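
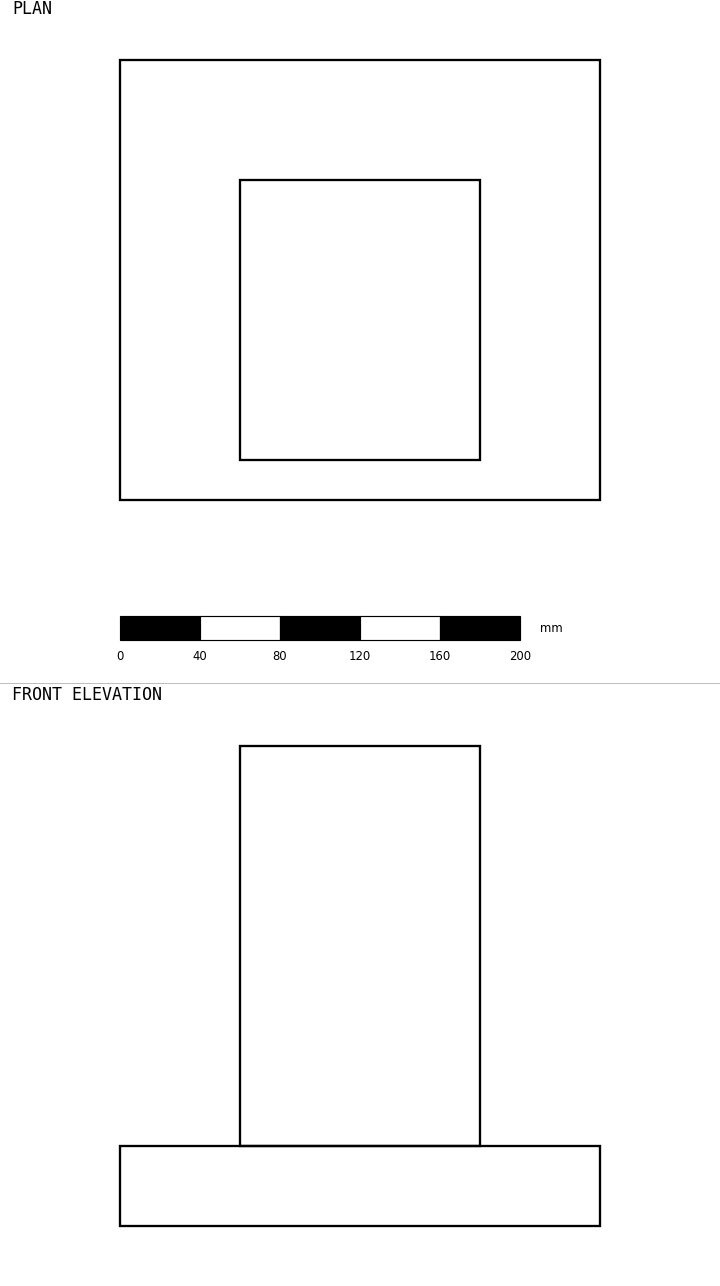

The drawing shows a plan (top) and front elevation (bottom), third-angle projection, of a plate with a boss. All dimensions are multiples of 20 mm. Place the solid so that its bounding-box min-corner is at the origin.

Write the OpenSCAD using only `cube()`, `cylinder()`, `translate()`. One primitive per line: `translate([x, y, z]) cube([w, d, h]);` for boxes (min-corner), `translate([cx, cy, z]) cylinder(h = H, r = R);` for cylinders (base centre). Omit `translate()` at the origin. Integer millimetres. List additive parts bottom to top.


cube([240, 220, 40]);
translate([60, 20, 40]) cube([120, 140, 200]);


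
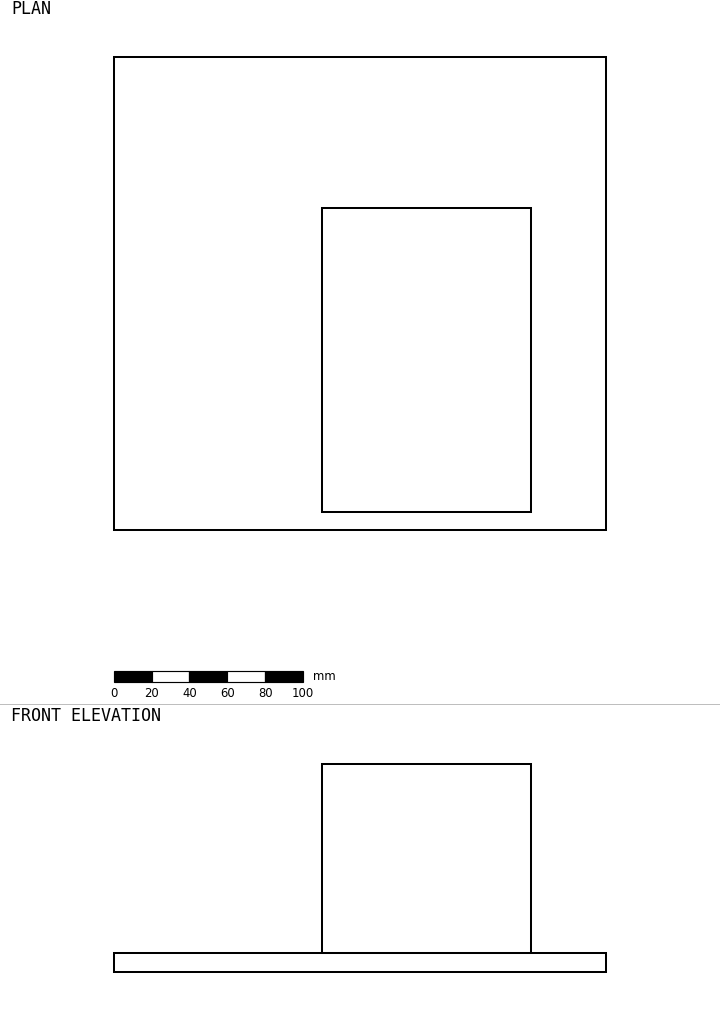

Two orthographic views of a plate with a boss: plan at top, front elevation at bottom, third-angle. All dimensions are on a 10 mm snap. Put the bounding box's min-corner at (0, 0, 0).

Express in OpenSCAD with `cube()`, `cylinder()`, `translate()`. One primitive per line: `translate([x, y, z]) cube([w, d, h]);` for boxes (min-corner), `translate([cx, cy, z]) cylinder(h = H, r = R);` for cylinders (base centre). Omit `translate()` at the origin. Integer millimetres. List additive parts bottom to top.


cube([260, 250, 10]);
translate([110, 10, 10]) cube([110, 160, 100]);


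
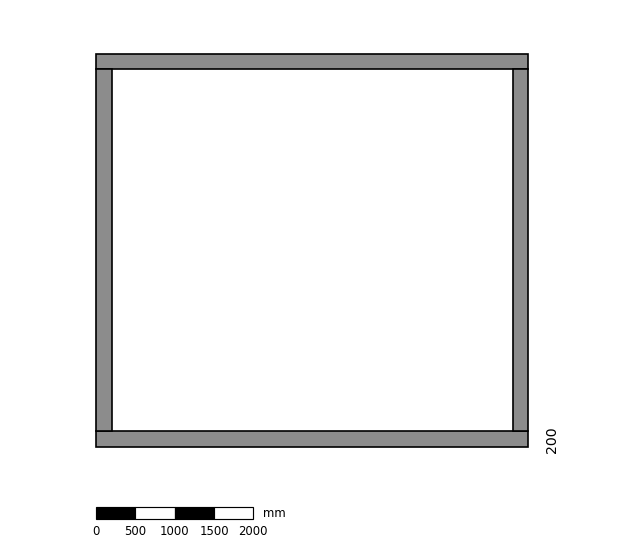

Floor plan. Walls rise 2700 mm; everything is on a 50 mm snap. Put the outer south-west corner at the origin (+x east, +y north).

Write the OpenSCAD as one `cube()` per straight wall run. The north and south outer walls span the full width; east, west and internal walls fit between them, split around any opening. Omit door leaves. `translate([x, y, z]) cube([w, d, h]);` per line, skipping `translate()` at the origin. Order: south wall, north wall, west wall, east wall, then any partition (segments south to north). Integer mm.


cube([5500, 200, 2700]);
translate([0, 4800, 0]) cube([5500, 200, 2700]);
translate([0, 200, 0]) cube([200, 4600, 2700]);
translate([5300, 200, 0]) cube([200, 4600, 2700]);


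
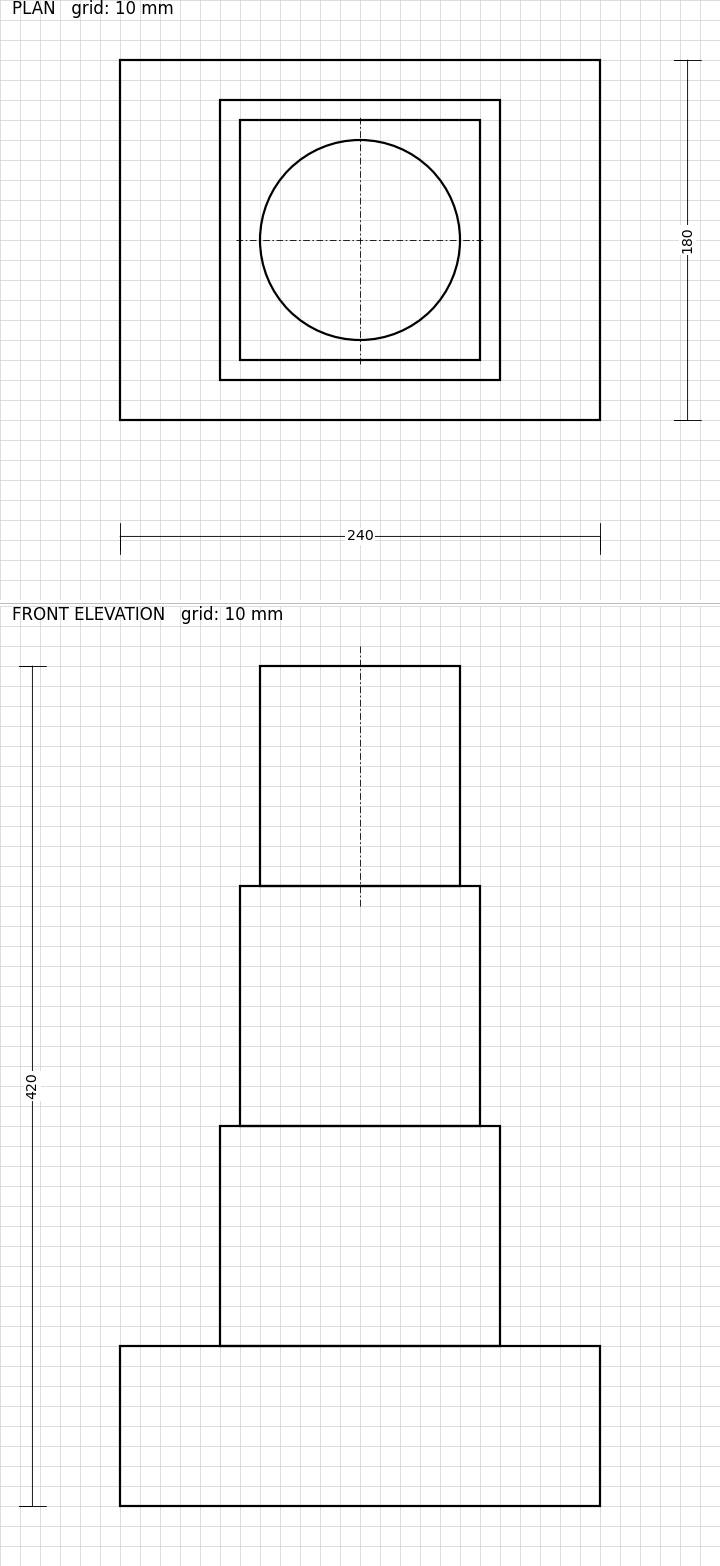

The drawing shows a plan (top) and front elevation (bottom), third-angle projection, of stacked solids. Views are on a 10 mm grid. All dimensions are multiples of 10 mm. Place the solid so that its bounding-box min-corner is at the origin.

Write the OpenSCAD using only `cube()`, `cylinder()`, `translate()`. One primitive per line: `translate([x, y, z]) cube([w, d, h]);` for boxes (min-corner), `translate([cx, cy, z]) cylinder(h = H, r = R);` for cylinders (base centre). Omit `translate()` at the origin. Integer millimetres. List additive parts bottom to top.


cube([240, 180, 80]);
translate([50, 20, 80]) cube([140, 140, 110]);
translate([60, 30, 190]) cube([120, 120, 120]);
translate([120, 90, 310]) cylinder(h = 110, r = 50);


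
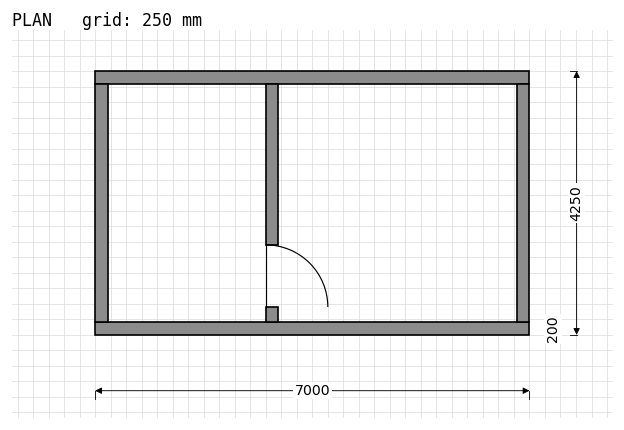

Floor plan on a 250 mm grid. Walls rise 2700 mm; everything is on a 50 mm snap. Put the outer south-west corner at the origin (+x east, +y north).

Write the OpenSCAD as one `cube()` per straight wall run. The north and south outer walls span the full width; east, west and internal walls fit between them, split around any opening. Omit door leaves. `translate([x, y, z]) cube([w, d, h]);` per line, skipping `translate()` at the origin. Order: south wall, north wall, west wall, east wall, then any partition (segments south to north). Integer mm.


cube([7000, 200, 2700]);
translate([0, 4050, 0]) cube([7000, 200, 2700]);
translate([0, 200, 0]) cube([200, 3850, 2700]);
translate([6800, 200, 0]) cube([200, 3850, 2700]);
translate([2750, 200, 0]) cube([200, 250, 2700]);
translate([2750, 1450, 0]) cube([200, 2600, 2700]);


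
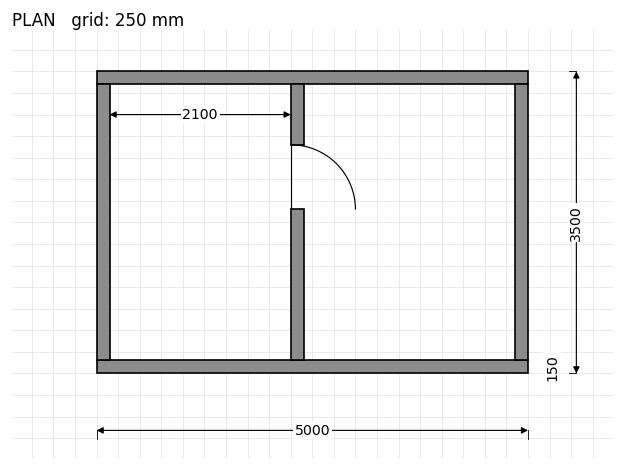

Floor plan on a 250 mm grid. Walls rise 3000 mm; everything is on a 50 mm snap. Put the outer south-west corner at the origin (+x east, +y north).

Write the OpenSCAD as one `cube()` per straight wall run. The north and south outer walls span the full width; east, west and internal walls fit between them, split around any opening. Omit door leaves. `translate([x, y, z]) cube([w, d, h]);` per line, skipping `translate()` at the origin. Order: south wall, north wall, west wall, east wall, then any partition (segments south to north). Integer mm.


cube([5000, 150, 3000]);
translate([0, 3350, 0]) cube([5000, 150, 3000]);
translate([0, 150, 0]) cube([150, 3200, 3000]);
translate([4850, 150, 0]) cube([150, 3200, 3000]);
translate([2250, 150, 0]) cube([150, 1750, 3000]);
translate([2250, 2650, 0]) cube([150, 700, 3000]);


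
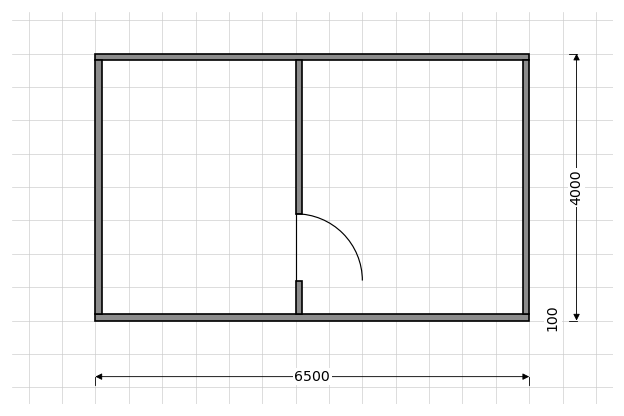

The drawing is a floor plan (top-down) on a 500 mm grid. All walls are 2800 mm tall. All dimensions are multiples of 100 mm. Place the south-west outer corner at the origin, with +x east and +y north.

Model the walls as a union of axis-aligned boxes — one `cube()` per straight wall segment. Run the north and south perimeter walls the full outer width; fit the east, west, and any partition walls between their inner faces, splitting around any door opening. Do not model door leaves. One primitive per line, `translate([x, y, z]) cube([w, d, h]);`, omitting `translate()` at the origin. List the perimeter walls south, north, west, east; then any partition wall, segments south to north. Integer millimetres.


cube([6500, 100, 2800]);
translate([0, 3900, 0]) cube([6500, 100, 2800]);
translate([0, 100, 0]) cube([100, 3800, 2800]);
translate([6400, 100, 0]) cube([100, 3800, 2800]);
translate([3000, 100, 0]) cube([100, 500, 2800]);
translate([3000, 1600, 0]) cube([100, 2300, 2800]);


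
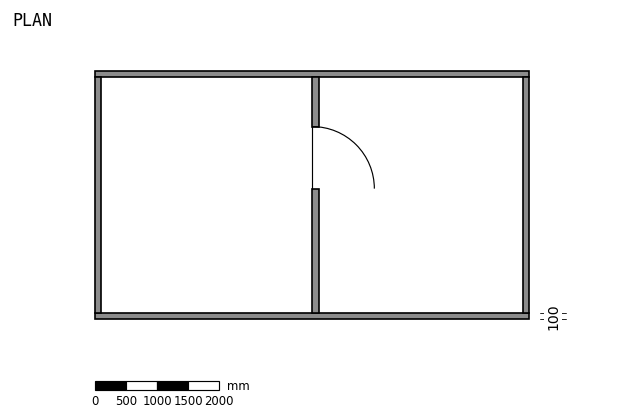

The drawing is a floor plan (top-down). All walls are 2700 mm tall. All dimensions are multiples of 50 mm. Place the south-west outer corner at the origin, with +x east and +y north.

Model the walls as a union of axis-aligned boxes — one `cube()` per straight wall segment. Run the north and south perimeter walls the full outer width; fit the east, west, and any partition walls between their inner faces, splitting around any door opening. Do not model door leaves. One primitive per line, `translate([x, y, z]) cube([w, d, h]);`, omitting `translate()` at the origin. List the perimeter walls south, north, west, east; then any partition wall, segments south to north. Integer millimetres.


cube([7000, 100, 2700]);
translate([0, 3900, 0]) cube([7000, 100, 2700]);
translate([0, 100, 0]) cube([100, 3800, 2700]);
translate([6900, 100, 0]) cube([100, 3800, 2700]);
translate([3500, 100, 0]) cube([100, 2000, 2700]);
translate([3500, 3100, 0]) cube([100, 800, 2700]);


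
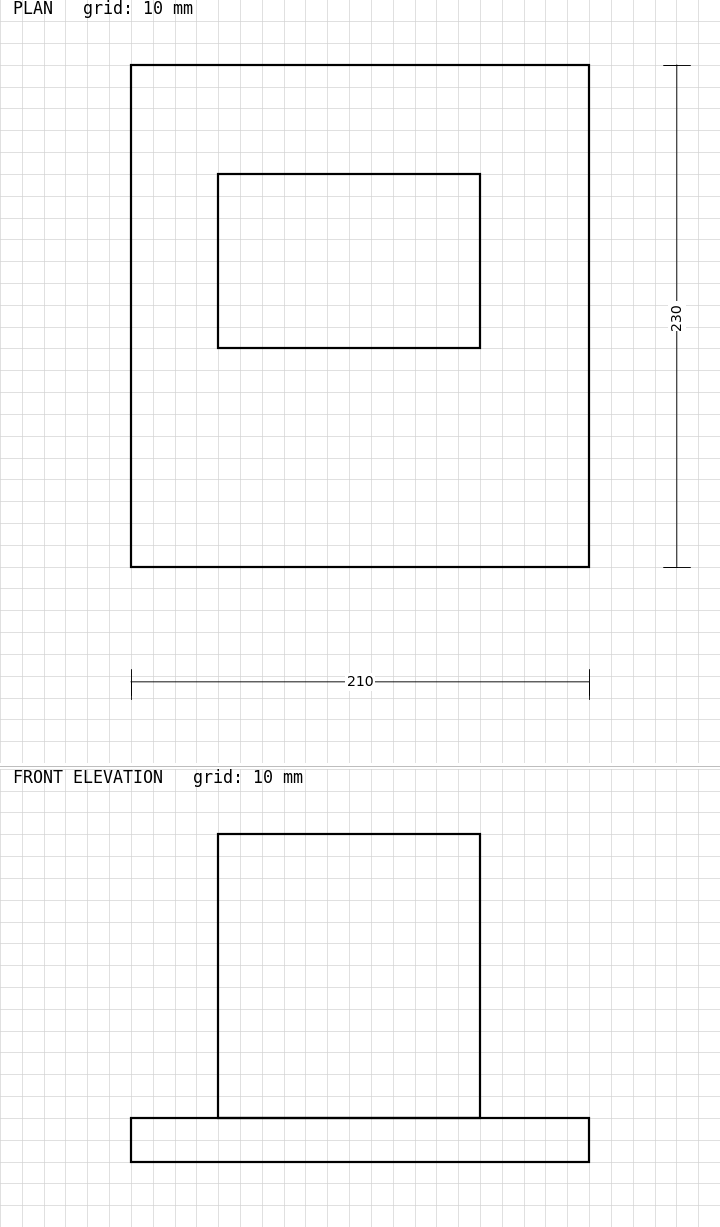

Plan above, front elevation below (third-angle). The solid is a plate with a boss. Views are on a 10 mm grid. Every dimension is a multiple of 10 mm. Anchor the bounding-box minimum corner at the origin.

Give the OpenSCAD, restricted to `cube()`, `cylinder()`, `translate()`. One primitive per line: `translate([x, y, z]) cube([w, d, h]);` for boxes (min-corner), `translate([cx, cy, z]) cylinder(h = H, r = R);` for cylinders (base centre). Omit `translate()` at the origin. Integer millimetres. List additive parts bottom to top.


cube([210, 230, 20]);
translate([40, 100, 20]) cube([120, 80, 130]);


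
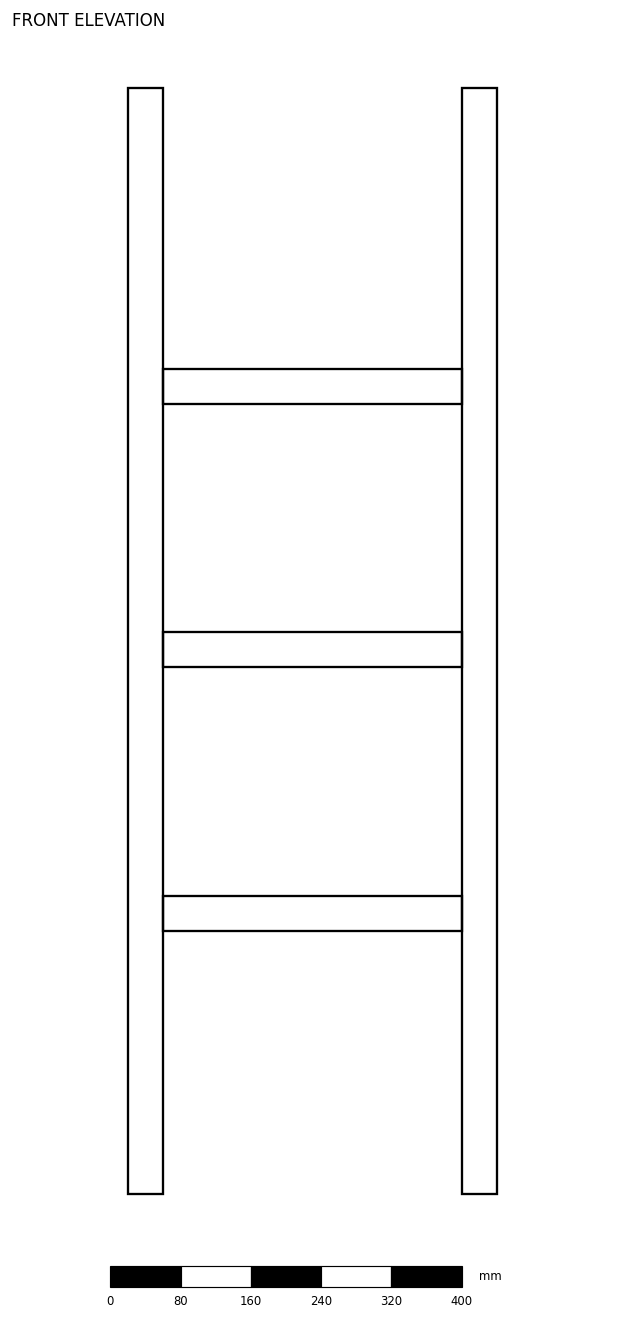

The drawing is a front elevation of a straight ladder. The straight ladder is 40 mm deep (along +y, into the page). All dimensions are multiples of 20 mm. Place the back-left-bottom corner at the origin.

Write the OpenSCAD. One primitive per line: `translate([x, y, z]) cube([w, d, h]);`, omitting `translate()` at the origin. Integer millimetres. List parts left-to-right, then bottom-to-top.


cube([40, 40, 1260]);
translate([40, 0, 300]) cube([340, 40, 40]);
translate([40, 0, 600]) cube([340, 40, 40]);
translate([40, 0, 900]) cube([340, 40, 40]);
translate([380, 0, 0]) cube([40, 40, 1260]);


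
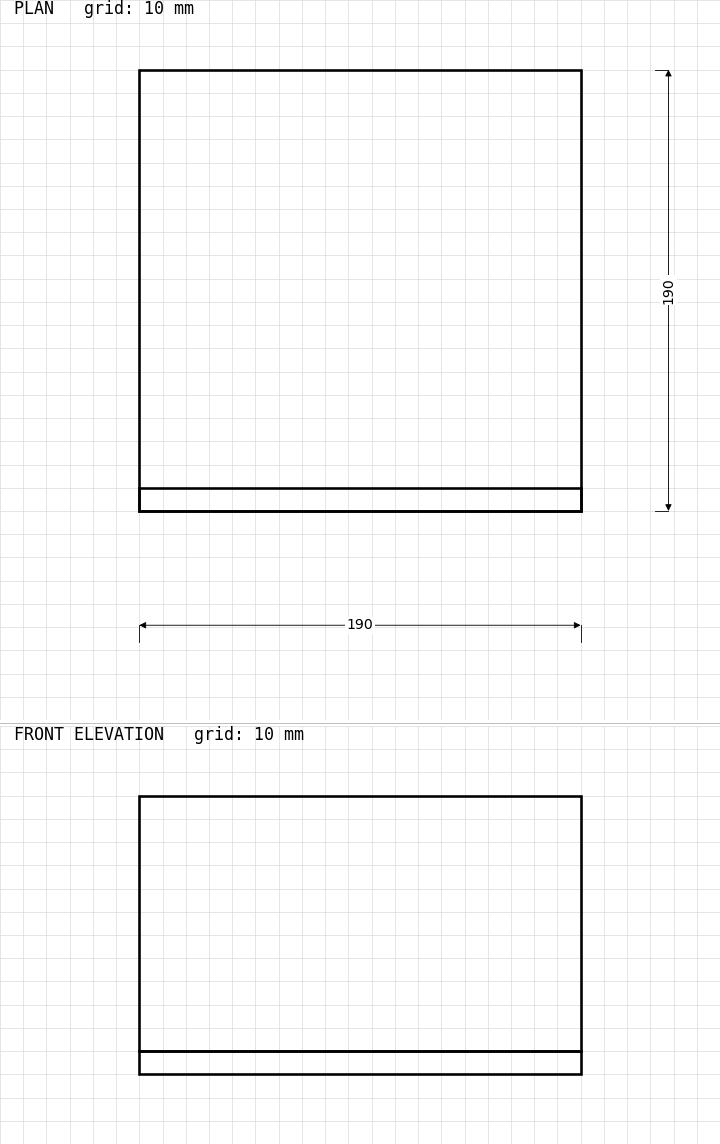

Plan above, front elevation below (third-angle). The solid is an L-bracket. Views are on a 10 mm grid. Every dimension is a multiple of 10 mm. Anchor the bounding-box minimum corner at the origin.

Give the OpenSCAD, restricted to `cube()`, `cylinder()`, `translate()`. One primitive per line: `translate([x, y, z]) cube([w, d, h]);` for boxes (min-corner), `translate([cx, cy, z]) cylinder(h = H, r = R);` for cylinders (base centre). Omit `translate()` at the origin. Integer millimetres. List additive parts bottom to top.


cube([190, 190, 10]);
translate([0, 0, 10]) cube([190, 10, 110]);


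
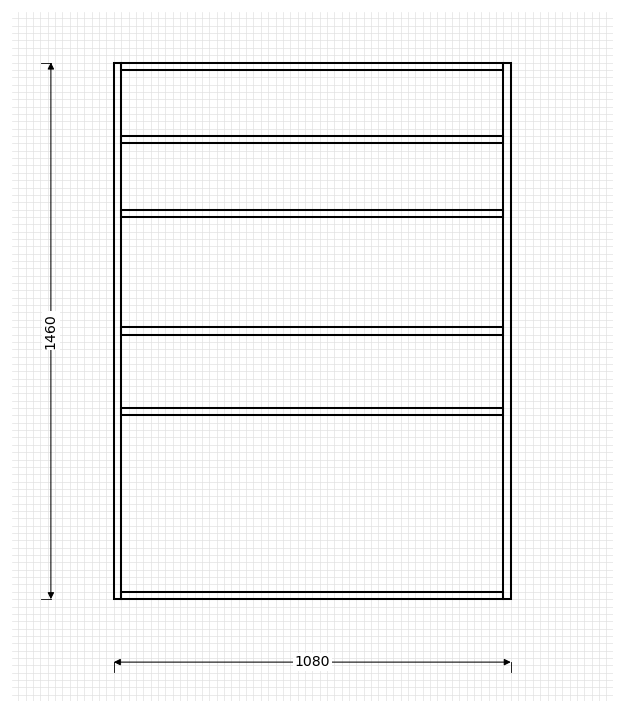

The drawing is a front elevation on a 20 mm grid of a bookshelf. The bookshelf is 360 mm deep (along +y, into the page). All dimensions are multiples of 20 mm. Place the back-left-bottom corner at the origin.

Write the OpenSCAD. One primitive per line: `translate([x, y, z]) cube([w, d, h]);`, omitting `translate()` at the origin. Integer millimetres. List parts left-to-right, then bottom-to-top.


cube([20, 360, 1460]);
translate([20, 0, 0]) cube([1040, 360, 20]);
translate([20, 0, 500]) cube([1040, 360, 20]);
translate([20, 0, 720]) cube([1040, 360, 20]);
translate([20, 0, 1040]) cube([1040, 360, 20]);
translate([20, 0, 1240]) cube([1040, 360, 20]);
translate([20, 0, 1440]) cube([1040, 360, 20]);
translate([1060, 0, 0]) cube([20, 360, 1460]);


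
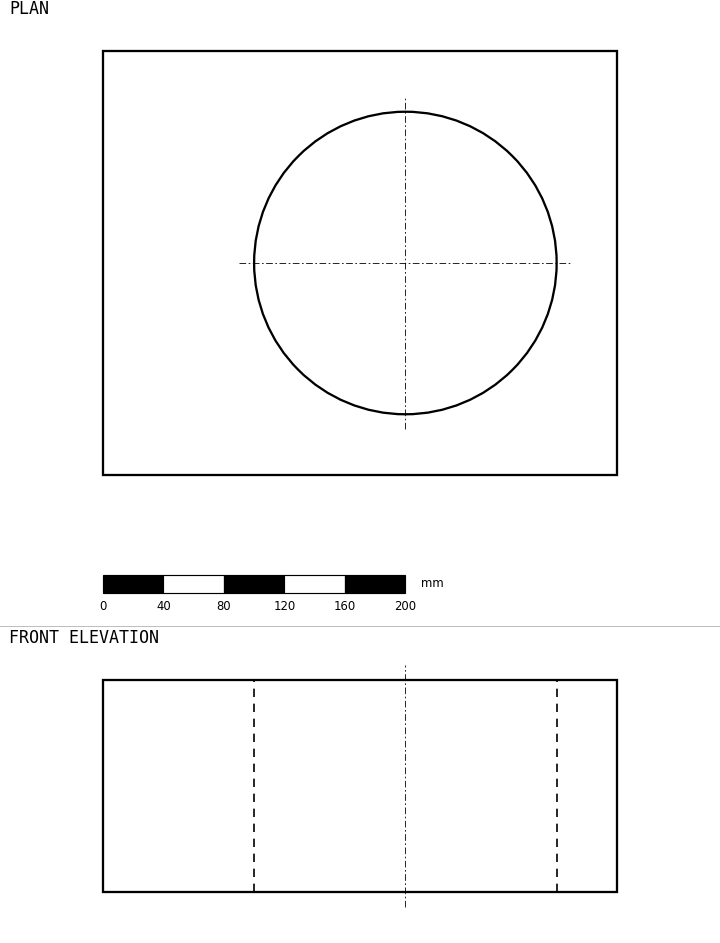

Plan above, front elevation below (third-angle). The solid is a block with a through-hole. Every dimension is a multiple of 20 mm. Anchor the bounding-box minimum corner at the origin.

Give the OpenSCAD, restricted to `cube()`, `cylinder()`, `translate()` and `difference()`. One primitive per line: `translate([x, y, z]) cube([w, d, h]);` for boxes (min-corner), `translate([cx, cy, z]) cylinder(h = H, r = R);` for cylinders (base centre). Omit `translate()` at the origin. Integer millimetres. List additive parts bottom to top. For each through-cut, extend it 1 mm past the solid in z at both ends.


difference() {
  cube([340, 280, 140]);
  translate([200, 140, -1]) cylinder(h = 142, r = 100);
}


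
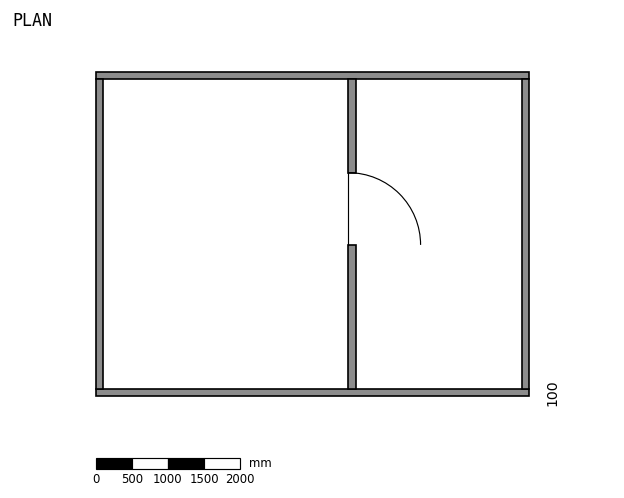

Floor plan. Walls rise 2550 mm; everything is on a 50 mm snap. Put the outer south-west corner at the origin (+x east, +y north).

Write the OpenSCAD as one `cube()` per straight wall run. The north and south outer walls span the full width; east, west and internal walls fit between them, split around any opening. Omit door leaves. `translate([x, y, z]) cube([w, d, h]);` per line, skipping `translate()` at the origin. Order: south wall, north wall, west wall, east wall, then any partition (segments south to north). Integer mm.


cube([6000, 100, 2550]);
translate([0, 4400, 0]) cube([6000, 100, 2550]);
translate([0, 100, 0]) cube([100, 4300, 2550]);
translate([5900, 100, 0]) cube([100, 4300, 2550]);
translate([3500, 100, 0]) cube([100, 2000, 2550]);
translate([3500, 3100, 0]) cube([100, 1300, 2550]);


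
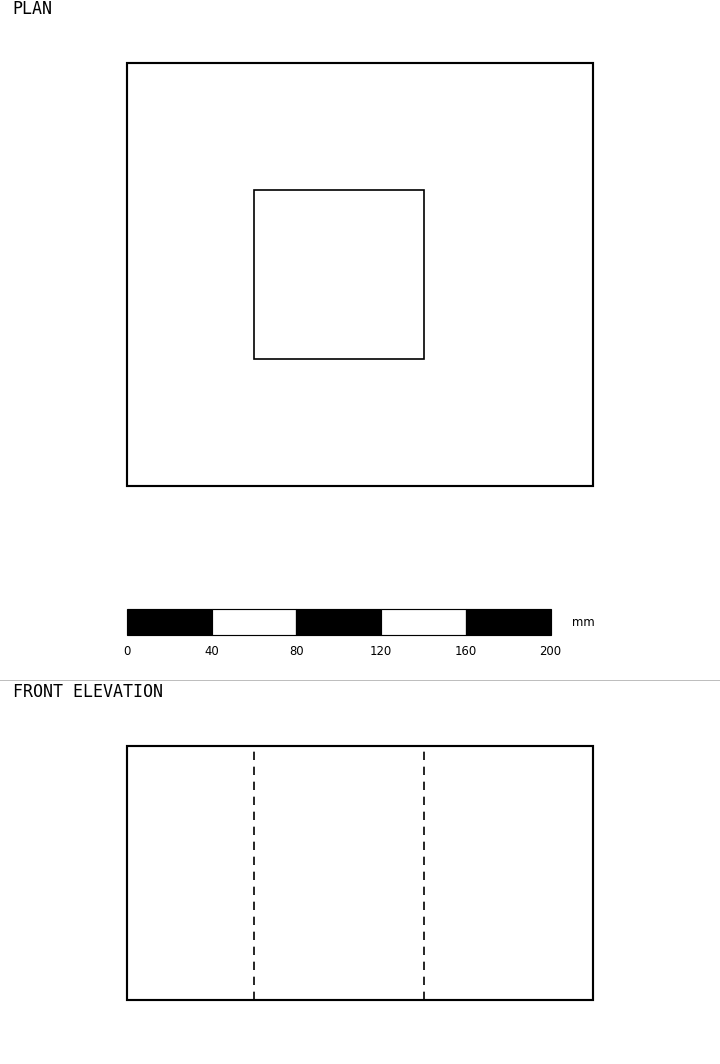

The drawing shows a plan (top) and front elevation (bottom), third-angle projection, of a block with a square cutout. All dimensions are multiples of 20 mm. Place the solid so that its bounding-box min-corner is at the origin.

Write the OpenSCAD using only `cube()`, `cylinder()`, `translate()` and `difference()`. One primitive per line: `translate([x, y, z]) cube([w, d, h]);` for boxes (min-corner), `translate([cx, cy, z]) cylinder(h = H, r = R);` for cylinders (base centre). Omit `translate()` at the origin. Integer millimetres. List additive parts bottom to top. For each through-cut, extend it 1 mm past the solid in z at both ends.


difference() {
  cube([220, 200, 120]);
  translate([60, 60, -1]) cube([80, 80, 122]);
}


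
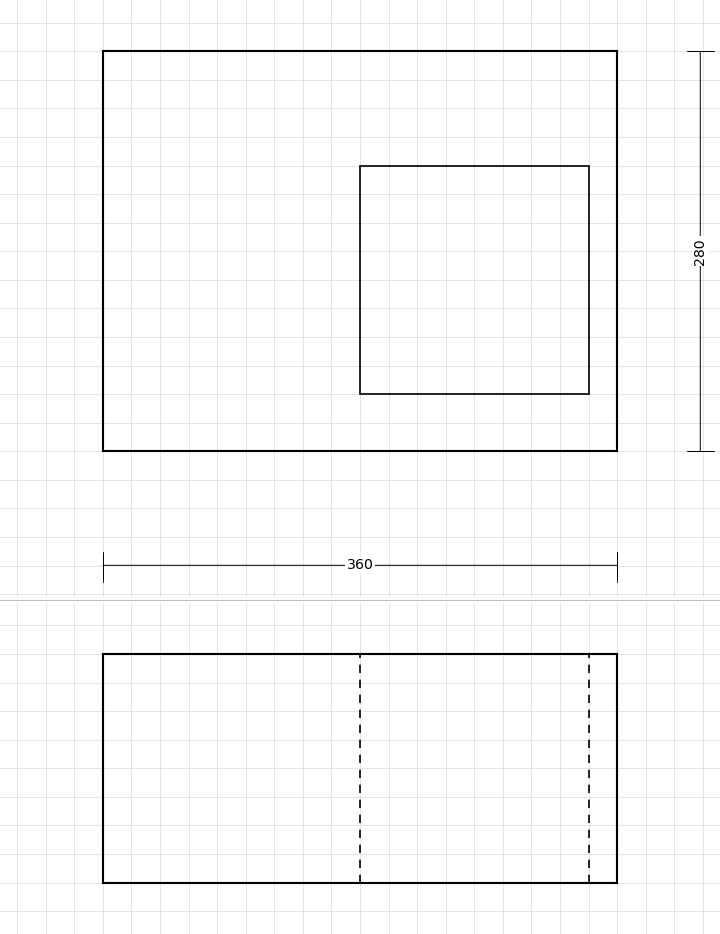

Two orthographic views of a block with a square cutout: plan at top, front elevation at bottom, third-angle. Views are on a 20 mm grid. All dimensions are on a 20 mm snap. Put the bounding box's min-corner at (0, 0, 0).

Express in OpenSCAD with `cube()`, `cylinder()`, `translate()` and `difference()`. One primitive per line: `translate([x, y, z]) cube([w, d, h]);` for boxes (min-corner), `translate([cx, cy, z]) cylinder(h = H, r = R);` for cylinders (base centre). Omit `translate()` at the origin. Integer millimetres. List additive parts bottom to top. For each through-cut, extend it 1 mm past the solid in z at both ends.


difference() {
  cube([360, 280, 160]);
  translate([180, 40, -1]) cube([160, 160, 162]);
}


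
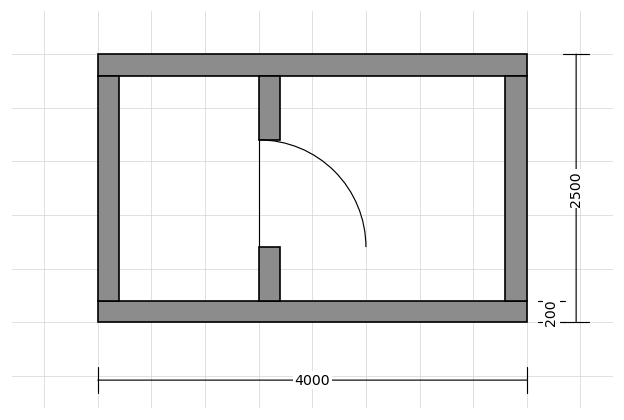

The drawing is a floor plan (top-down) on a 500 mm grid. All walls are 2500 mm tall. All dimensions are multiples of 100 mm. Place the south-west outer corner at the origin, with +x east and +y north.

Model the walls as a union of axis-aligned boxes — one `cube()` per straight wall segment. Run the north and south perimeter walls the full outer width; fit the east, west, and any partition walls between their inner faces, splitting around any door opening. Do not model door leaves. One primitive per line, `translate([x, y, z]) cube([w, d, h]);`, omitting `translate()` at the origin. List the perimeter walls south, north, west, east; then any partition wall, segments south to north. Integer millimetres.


cube([4000, 200, 2500]);
translate([0, 2300, 0]) cube([4000, 200, 2500]);
translate([0, 200, 0]) cube([200, 2100, 2500]);
translate([3800, 200, 0]) cube([200, 2100, 2500]);
translate([1500, 200, 0]) cube([200, 500, 2500]);
translate([1500, 1700, 0]) cube([200, 600, 2500]);


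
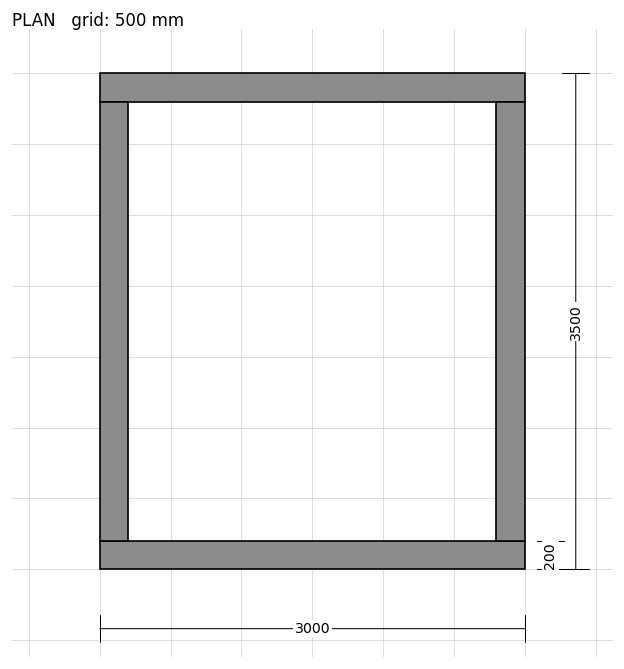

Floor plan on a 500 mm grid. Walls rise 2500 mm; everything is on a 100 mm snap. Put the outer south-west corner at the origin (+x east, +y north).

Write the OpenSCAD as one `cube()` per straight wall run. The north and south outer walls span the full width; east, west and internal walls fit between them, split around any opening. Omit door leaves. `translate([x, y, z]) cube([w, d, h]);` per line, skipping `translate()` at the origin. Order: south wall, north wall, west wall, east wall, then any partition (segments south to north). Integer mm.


cube([3000, 200, 2500]);
translate([0, 3300, 0]) cube([3000, 200, 2500]);
translate([0, 200, 0]) cube([200, 3100, 2500]);
translate([2800, 200, 0]) cube([200, 3100, 2500]);


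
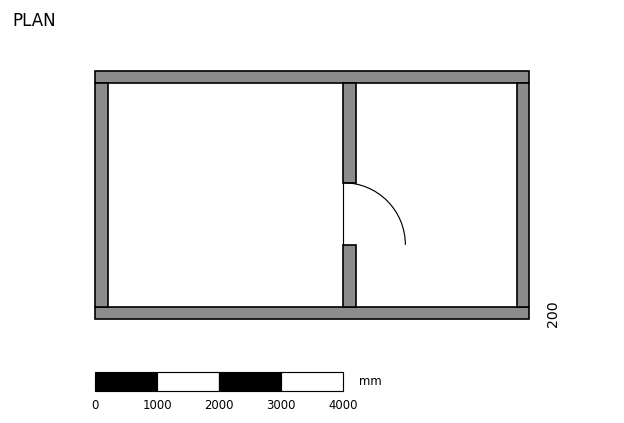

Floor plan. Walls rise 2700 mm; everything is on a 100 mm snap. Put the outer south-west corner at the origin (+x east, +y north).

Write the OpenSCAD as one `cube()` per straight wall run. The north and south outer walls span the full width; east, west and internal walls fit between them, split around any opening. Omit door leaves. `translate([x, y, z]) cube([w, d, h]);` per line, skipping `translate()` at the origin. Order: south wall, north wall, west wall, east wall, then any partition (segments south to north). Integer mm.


cube([7000, 200, 2700]);
translate([0, 3800, 0]) cube([7000, 200, 2700]);
translate([0, 200, 0]) cube([200, 3600, 2700]);
translate([6800, 200, 0]) cube([200, 3600, 2700]);
translate([4000, 200, 0]) cube([200, 1000, 2700]);
translate([4000, 2200, 0]) cube([200, 1600, 2700]);


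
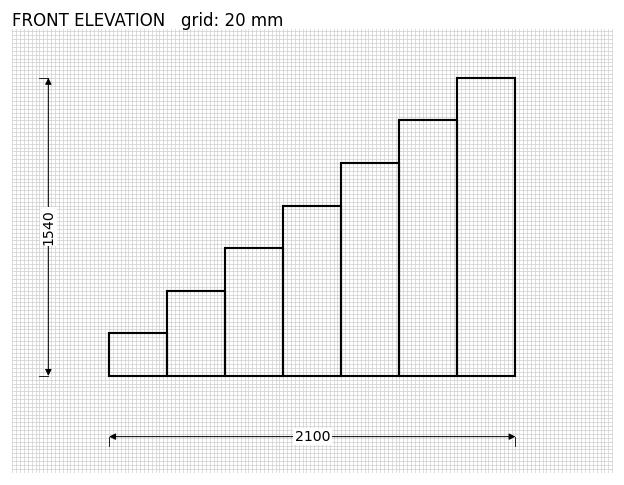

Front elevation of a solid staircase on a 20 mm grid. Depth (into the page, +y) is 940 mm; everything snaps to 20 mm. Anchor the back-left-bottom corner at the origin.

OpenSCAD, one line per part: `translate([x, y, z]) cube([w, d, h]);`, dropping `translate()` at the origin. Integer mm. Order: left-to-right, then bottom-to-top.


cube([300, 940, 220]);
translate([300, 0, 0]) cube([300, 940, 440]);
translate([600, 0, 0]) cube([300, 940, 660]);
translate([900, 0, 0]) cube([300, 940, 880]);
translate([1200, 0, 0]) cube([300, 940, 1100]);
translate([1500, 0, 0]) cube([300, 940, 1320]);
translate([1800, 0, 0]) cube([300, 940, 1540]);


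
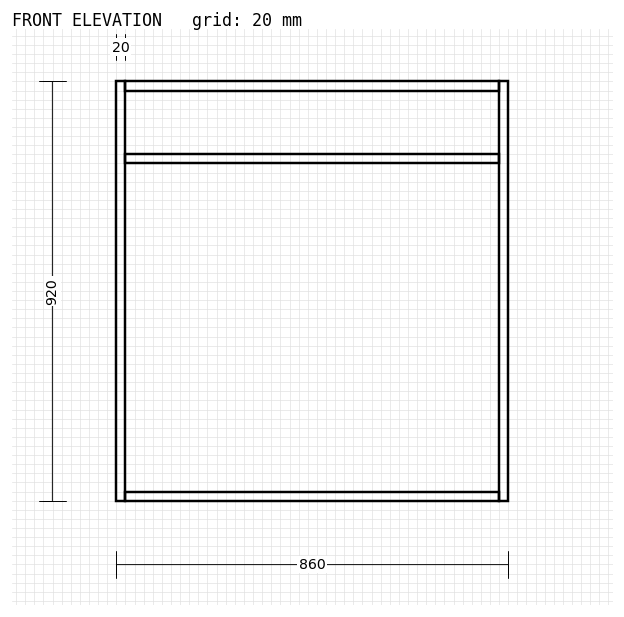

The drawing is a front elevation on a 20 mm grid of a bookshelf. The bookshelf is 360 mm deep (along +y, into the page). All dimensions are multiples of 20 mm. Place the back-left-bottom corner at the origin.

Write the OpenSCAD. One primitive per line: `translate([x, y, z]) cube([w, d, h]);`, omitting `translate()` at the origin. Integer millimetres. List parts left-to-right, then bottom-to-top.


cube([20, 360, 920]);
translate([20, 0, 0]) cube([820, 360, 20]);
translate([20, 0, 740]) cube([820, 360, 20]);
translate([20, 0, 900]) cube([820, 360, 20]);
translate([840, 0, 0]) cube([20, 360, 920]);


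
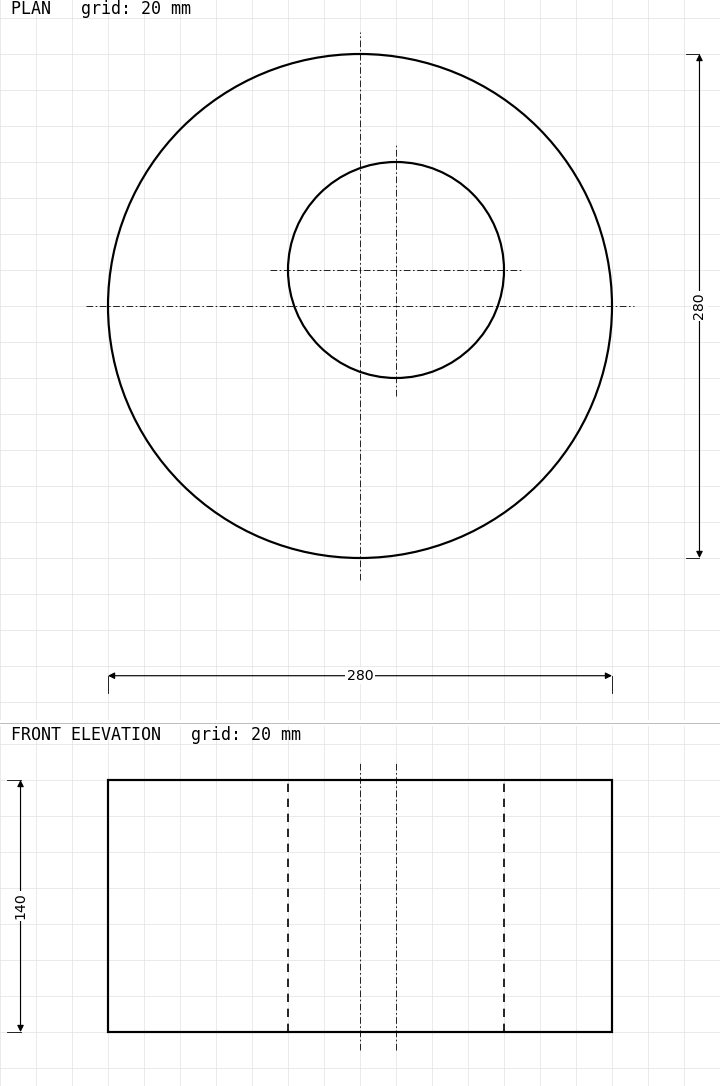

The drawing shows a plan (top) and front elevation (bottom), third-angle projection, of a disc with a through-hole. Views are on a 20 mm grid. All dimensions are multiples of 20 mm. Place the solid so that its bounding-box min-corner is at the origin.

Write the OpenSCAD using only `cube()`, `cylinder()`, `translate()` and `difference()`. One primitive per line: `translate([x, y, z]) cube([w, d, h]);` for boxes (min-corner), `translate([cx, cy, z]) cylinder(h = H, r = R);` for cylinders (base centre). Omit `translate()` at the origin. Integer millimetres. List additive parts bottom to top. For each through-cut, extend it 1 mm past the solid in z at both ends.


difference() {
  translate([140, 140, 0]) cylinder(h = 140, r = 140);
  translate([160, 160, -1]) cylinder(h = 142, r = 60);
}


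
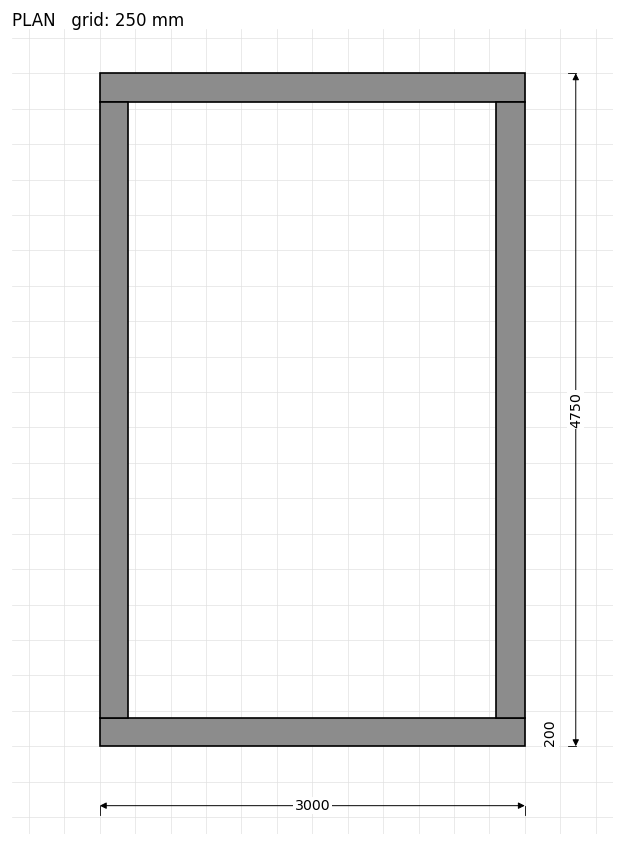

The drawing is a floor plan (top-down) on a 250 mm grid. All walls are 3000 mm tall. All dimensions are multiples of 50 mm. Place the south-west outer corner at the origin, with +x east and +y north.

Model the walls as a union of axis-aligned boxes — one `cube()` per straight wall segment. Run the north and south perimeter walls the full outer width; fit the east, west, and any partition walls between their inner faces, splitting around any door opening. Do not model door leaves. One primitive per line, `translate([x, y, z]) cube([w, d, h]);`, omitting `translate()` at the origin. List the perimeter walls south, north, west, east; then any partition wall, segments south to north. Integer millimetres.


cube([3000, 200, 3000]);
translate([0, 4550, 0]) cube([3000, 200, 3000]);
translate([0, 200, 0]) cube([200, 4350, 3000]);
translate([2800, 200, 0]) cube([200, 4350, 3000]);


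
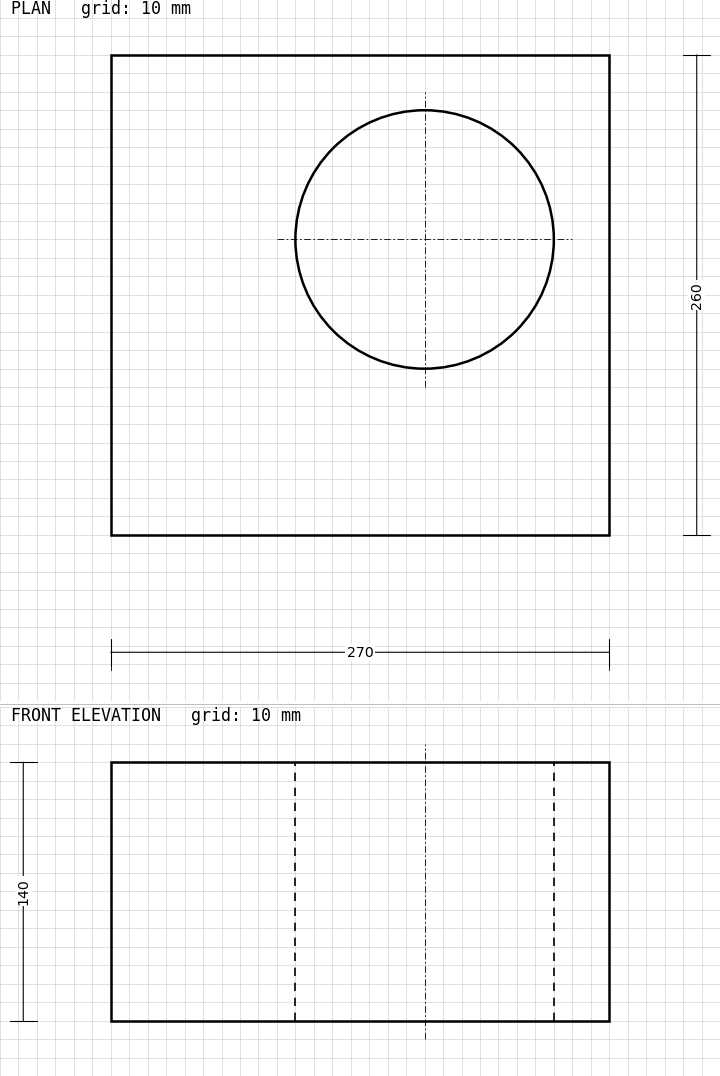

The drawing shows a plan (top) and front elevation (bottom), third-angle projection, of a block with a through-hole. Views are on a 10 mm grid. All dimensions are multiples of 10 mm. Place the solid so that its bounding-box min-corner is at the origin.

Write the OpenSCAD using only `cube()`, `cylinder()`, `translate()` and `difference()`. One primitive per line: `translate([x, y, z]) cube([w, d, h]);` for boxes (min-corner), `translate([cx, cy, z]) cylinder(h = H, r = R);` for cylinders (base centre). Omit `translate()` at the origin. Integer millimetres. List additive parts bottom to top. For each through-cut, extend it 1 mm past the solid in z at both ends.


difference() {
  cube([270, 260, 140]);
  translate([170, 160, -1]) cylinder(h = 142, r = 70);
}


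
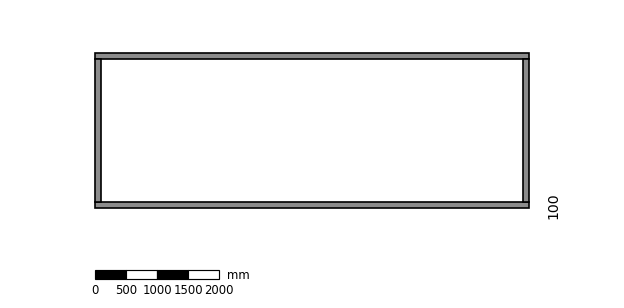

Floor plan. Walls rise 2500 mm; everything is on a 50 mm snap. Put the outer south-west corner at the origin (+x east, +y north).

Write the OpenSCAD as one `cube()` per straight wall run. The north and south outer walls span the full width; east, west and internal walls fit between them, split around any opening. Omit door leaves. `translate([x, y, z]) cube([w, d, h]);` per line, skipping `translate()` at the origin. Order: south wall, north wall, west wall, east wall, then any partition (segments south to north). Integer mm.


cube([7000, 100, 2500]);
translate([0, 2400, 0]) cube([7000, 100, 2500]);
translate([0, 100, 0]) cube([100, 2300, 2500]);
translate([6900, 100, 0]) cube([100, 2300, 2500]);


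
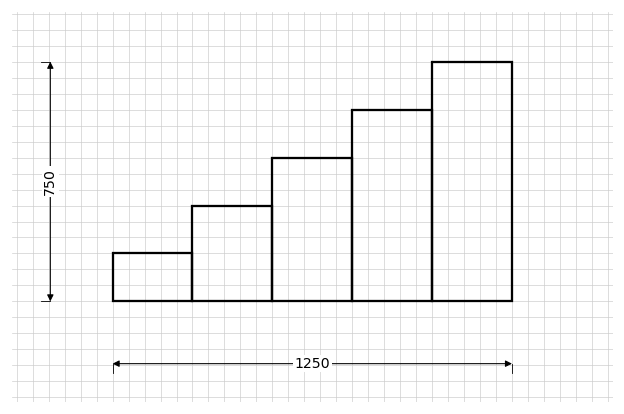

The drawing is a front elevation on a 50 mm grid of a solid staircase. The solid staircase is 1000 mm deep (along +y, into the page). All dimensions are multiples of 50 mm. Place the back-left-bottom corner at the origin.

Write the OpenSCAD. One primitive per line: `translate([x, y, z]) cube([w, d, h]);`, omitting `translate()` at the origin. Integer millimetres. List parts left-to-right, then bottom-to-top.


cube([250, 1000, 150]);
translate([250, 0, 0]) cube([250, 1000, 300]);
translate([500, 0, 0]) cube([250, 1000, 450]);
translate([750, 0, 0]) cube([250, 1000, 600]);
translate([1000, 0, 0]) cube([250, 1000, 750]);


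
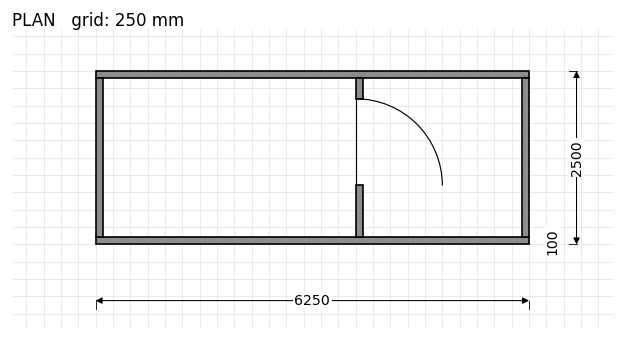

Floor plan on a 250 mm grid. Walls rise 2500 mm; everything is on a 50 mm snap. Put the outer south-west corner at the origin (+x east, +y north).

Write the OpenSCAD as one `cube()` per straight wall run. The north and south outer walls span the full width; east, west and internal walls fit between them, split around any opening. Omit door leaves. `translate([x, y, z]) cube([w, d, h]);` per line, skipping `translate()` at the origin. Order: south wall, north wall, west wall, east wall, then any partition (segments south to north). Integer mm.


cube([6250, 100, 2500]);
translate([0, 2400, 0]) cube([6250, 100, 2500]);
translate([0, 100, 0]) cube([100, 2300, 2500]);
translate([6150, 100, 0]) cube([100, 2300, 2500]);
translate([3750, 100, 0]) cube([100, 750, 2500]);
translate([3750, 2100, 0]) cube([100, 300, 2500]);


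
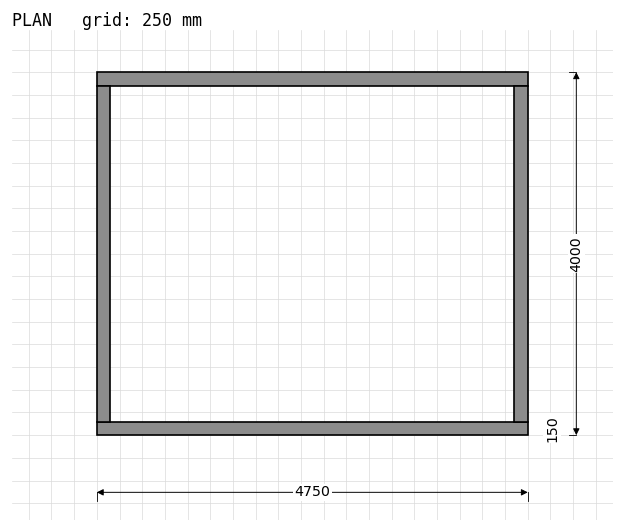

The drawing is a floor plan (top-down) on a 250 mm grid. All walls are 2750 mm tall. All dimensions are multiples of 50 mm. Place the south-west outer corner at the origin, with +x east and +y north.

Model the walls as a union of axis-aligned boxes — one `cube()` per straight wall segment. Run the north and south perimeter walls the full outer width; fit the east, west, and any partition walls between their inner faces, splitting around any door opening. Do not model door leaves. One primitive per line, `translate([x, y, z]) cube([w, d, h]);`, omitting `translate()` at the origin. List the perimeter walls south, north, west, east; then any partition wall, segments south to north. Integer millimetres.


cube([4750, 150, 2750]);
translate([0, 3850, 0]) cube([4750, 150, 2750]);
translate([0, 150, 0]) cube([150, 3700, 2750]);
translate([4600, 150, 0]) cube([150, 3700, 2750]);


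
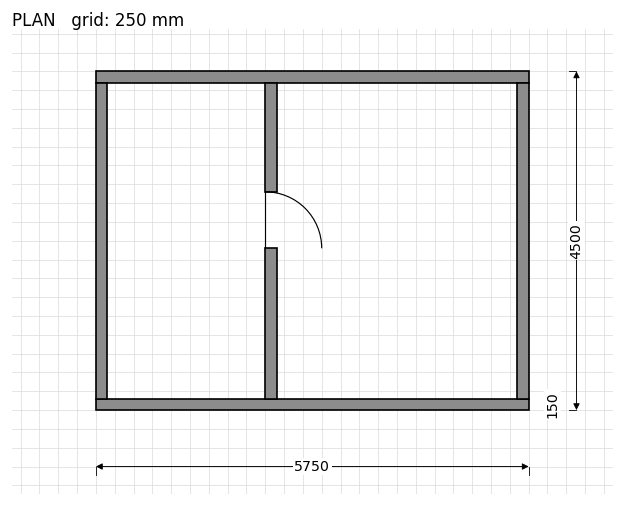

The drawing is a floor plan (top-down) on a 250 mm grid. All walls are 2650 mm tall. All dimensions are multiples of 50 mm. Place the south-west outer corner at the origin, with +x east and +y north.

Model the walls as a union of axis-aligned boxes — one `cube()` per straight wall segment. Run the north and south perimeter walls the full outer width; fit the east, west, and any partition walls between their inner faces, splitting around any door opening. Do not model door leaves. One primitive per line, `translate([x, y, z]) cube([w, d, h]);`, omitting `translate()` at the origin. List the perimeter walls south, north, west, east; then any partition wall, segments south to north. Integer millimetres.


cube([5750, 150, 2650]);
translate([0, 4350, 0]) cube([5750, 150, 2650]);
translate([0, 150, 0]) cube([150, 4200, 2650]);
translate([5600, 150, 0]) cube([150, 4200, 2650]);
translate([2250, 150, 0]) cube([150, 2000, 2650]);
translate([2250, 2900, 0]) cube([150, 1450, 2650]);


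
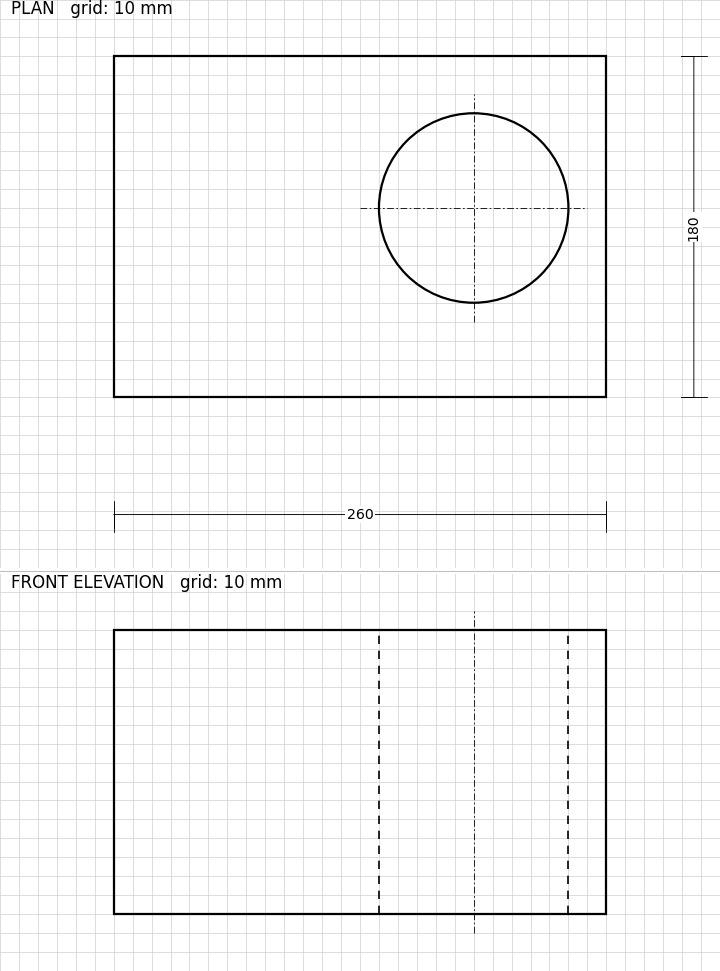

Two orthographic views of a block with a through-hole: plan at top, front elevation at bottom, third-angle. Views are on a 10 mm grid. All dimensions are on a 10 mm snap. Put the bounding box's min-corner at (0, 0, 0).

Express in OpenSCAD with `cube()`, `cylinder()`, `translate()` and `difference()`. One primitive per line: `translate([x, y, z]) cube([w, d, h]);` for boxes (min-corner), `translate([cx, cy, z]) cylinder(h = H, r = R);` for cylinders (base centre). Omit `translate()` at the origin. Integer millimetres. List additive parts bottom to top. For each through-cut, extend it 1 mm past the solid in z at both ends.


difference() {
  cube([260, 180, 150]);
  translate([190, 100, -1]) cylinder(h = 152, r = 50);
}


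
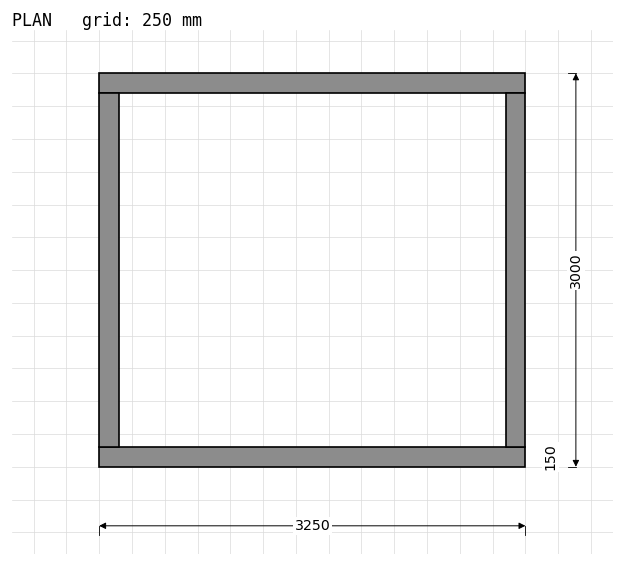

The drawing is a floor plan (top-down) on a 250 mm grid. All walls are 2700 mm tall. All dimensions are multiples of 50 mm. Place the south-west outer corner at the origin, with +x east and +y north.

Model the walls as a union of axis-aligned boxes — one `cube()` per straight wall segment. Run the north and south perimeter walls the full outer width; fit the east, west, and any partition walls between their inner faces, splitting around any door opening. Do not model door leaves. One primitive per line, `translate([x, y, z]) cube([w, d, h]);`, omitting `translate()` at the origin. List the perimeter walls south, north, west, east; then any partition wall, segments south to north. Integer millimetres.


cube([3250, 150, 2700]);
translate([0, 2850, 0]) cube([3250, 150, 2700]);
translate([0, 150, 0]) cube([150, 2700, 2700]);
translate([3100, 150, 0]) cube([150, 2700, 2700]);


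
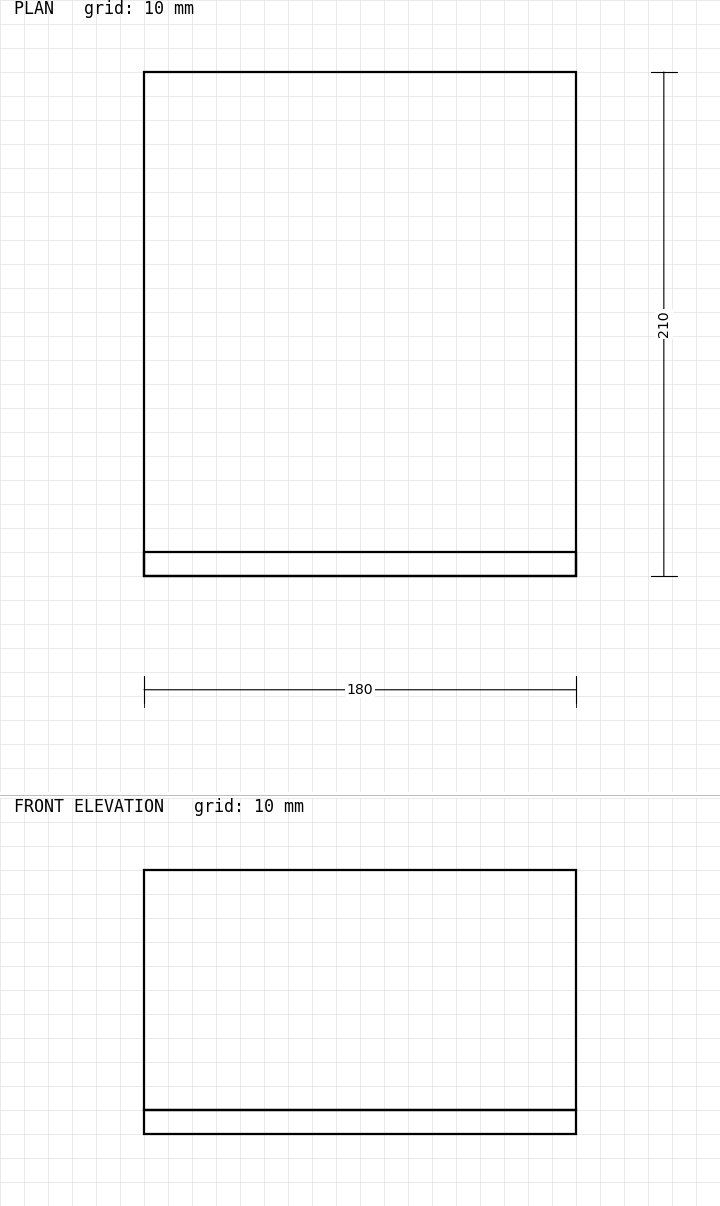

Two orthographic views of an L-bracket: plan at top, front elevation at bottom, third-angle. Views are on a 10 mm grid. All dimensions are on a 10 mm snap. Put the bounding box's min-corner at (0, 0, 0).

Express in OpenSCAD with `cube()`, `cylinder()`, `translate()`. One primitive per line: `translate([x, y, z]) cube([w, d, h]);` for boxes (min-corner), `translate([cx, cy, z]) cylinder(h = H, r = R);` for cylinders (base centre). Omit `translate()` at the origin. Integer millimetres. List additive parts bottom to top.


cube([180, 210, 10]);
translate([0, 0, 10]) cube([180, 10, 100]);


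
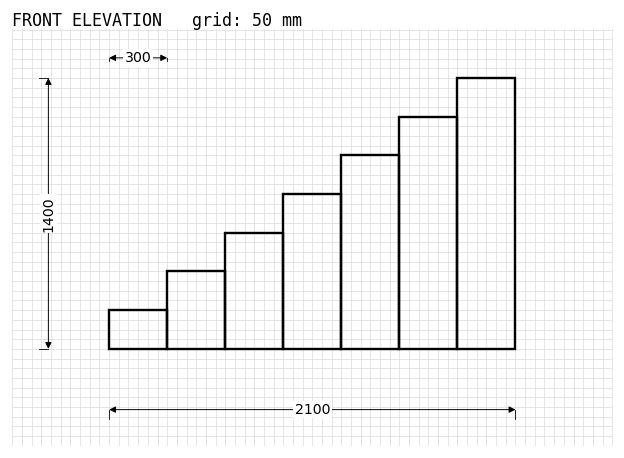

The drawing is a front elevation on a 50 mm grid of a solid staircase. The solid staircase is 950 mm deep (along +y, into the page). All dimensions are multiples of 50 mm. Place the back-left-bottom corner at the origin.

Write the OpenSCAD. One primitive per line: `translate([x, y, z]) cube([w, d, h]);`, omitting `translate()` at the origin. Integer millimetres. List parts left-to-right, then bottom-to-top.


cube([300, 950, 200]);
translate([300, 0, 0]) cube([300, 950, 400]);
translate([600, 0, 0]) cube([300, 950, 600]);
translate([900, 0, 0]) cube([300, 950, 800]);
translate([1200, 0, 0]) cube([300, 950, 1000]);
translate([1500, 0, 0]) cube([300, 950, 1200]);
translate([1800, 0, 0]) cube([300, 950, 1400]);


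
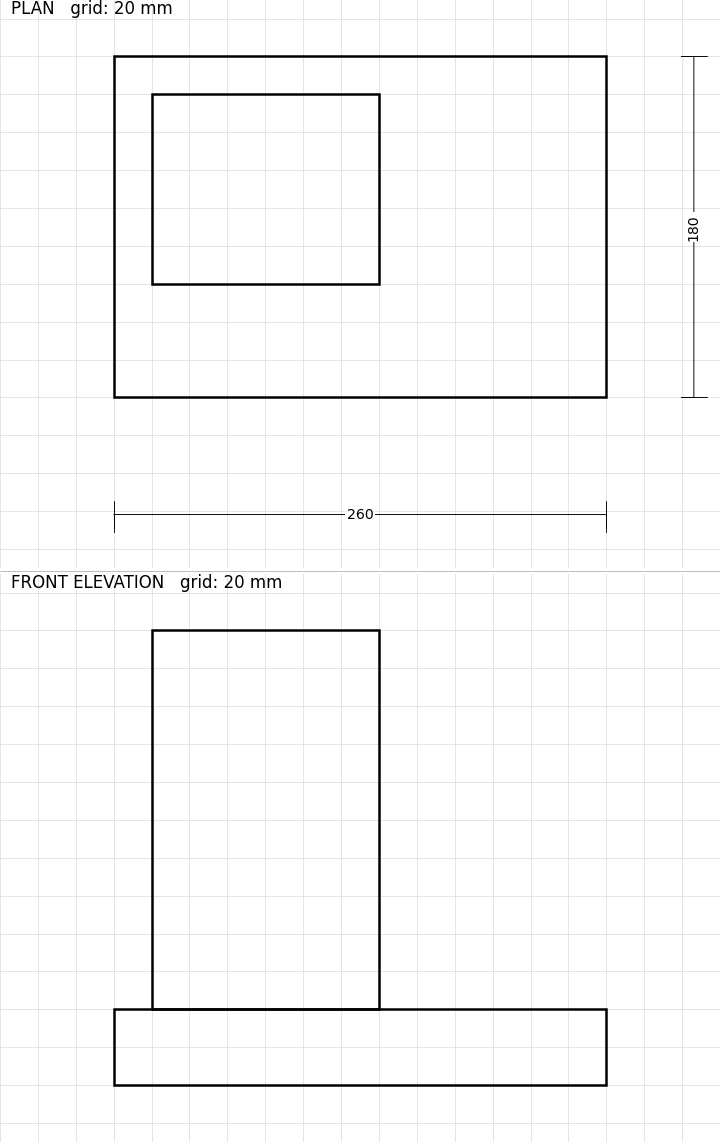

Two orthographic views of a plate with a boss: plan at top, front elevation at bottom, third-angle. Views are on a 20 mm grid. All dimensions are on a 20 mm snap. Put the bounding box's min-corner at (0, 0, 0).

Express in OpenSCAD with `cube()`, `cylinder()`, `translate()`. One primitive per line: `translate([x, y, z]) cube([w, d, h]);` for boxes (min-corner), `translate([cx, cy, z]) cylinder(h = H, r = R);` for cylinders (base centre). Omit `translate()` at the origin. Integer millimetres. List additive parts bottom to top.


cube([260, 180, 40]);
translate([20, 60, 40]) cube([120, 100, 200]);


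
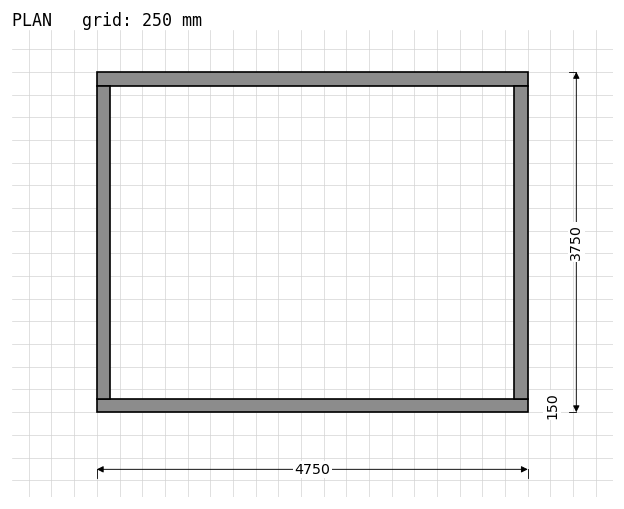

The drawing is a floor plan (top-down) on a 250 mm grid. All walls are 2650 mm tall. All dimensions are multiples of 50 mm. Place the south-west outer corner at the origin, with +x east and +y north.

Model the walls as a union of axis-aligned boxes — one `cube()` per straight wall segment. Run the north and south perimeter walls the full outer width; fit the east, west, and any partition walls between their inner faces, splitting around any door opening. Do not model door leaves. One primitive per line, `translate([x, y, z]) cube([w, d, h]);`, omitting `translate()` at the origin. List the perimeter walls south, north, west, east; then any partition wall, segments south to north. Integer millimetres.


cube([4750, 150, 2650]);
translate([0, 3600, 0]) cube([4750, 150, 2650]);
translate([0, 150, 0]) cube([150, 3450, 2650]);
translate([4600, 150, 0]) cube([150, 3450, 2650]);


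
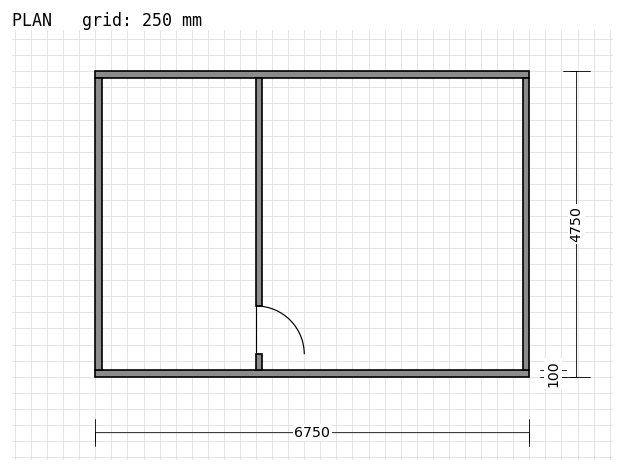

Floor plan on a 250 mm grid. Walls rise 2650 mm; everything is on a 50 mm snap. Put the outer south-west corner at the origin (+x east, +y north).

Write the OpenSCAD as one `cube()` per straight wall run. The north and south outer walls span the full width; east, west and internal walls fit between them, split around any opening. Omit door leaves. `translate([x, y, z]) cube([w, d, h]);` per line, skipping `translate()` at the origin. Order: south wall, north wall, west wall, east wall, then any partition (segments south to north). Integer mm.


cube([6750, 100, 2650]);
translate([0, 4650, 0]) cube([6750, 100, 2650]);
translate([0, 100, 0]) cube([100, 4550, 2650]);
translate([6650, 100, 0]) cube([100, 4550, 2650]);
translate([2500, 100, 0]) cube([100, 250, 2650]);
translate([2500, 1100, 0]) cube([100, 3550, 2650]);


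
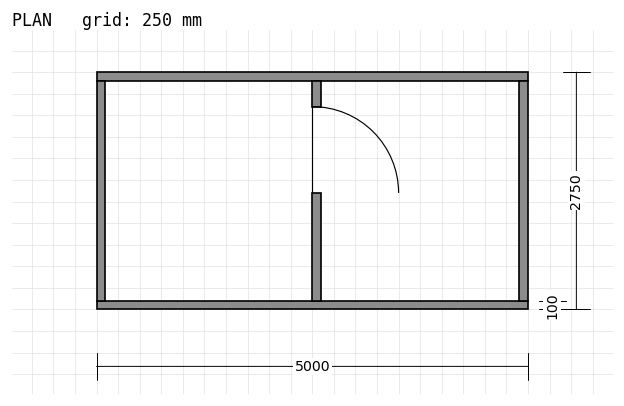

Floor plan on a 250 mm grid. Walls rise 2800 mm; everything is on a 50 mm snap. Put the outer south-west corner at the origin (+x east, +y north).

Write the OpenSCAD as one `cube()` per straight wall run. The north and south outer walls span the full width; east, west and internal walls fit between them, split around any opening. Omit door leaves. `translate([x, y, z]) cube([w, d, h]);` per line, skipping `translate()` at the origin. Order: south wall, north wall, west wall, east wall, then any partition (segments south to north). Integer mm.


cube([5000, 100, 2800]);
translate([0, 2650, 0]) cube([5000, 100, 2800]);
translate([0, 100, 0]) cube([100, 2550, 2800]);
translate([4900, 100, 0]) cube([100, 2550, 2800]);
translate([2500, 100, 0]) cube([100, 1250, 2800]);
translate([2500, 2350, 0]) cube([100, 300, 2800]);


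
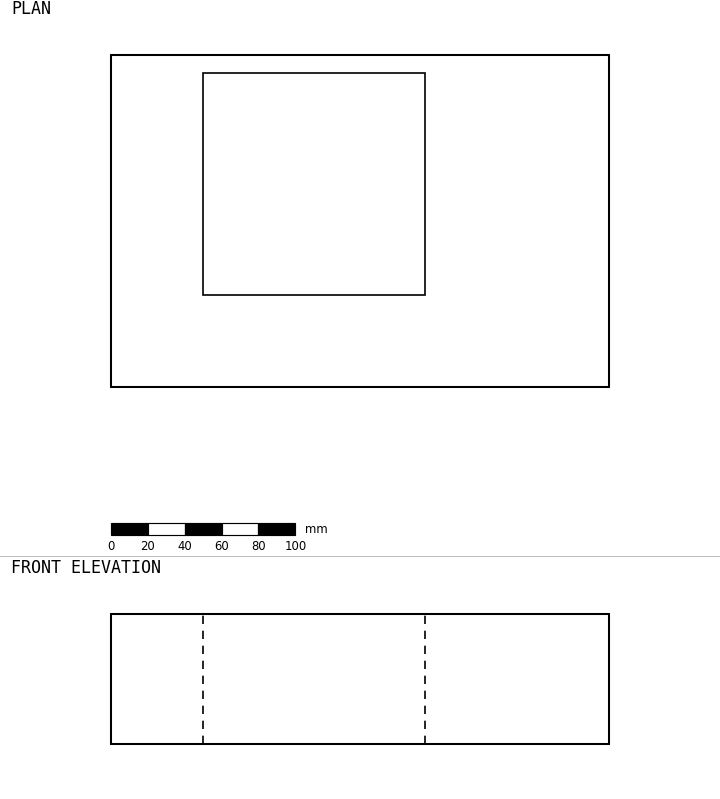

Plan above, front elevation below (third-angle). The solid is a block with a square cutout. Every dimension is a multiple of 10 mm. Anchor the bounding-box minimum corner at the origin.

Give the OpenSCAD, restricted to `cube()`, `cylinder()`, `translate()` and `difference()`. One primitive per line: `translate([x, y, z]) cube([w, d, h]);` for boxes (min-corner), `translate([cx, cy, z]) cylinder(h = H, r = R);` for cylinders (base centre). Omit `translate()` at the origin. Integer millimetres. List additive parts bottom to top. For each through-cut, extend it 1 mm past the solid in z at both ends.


difference() {
  cube([270, 180, 70]);
  translate([50, 50, -1]) cube([120, 120, 72]);
}


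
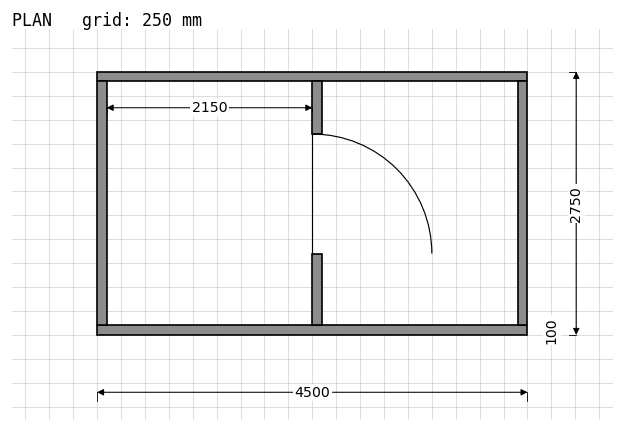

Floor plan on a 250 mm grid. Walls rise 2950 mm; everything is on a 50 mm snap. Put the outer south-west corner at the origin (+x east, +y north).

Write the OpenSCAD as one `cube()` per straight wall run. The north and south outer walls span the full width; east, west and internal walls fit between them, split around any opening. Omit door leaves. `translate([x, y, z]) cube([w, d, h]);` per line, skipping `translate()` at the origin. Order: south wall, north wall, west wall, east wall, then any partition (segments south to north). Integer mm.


cube([4500, 100, 2950]);
translate([0, 2650, 0]) cube([4500, 100, 2950]);
translate([0, 100, 0]) cube([100, 2550, 2950]);
translate([4400, 100, 0]) cube([100, 2550, 2950]);
translate([2250, 100, 0]) cube([100, 750, 2950]);
translate([2250, 2100, 0]) cube([100, 550, 2950]);


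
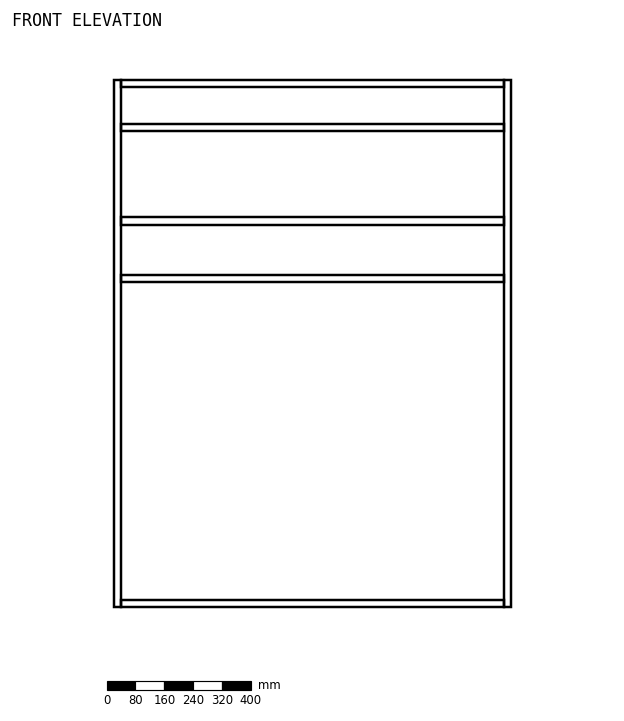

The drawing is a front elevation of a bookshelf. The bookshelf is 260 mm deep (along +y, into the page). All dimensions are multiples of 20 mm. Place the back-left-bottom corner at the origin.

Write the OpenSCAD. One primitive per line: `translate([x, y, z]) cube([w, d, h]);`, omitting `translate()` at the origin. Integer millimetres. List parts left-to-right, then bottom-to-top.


cube([20, 260, 1460]);
translate([20, 0, 0]) cube([1060, 260, 20]);
translate([20, 0, 900]) cube([1060, 260, 20]);
translate([20, 0, 1060]) cube([1060, 260, 20]);
translate([20, 0, 1320]) cube([1060, 260, 20]);
translate([20, 0, 1440]) cube([1060, 260, 20]);
translate([1080, 0, 0]) cube([20, 260, 1460]);


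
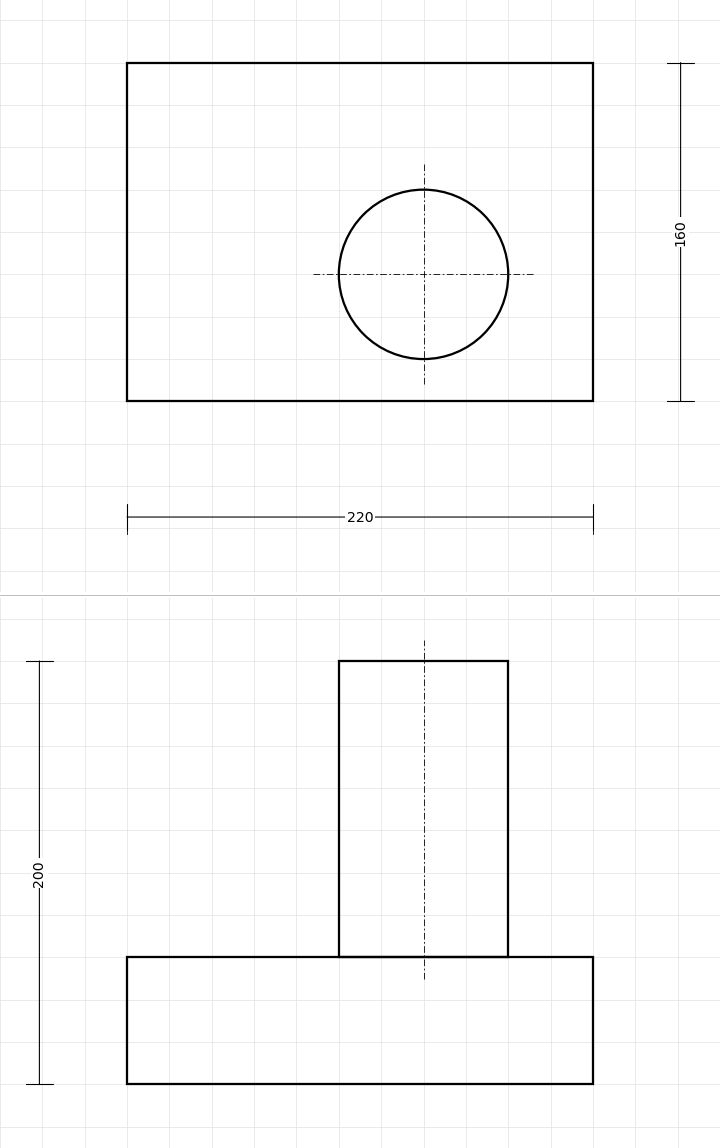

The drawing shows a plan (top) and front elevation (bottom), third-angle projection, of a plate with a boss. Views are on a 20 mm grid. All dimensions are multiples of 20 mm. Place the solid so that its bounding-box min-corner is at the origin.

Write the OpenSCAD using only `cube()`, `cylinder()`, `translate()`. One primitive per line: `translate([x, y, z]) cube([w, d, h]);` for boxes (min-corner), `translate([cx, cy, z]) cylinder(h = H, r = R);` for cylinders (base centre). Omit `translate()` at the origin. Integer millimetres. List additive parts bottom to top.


cube([220, 160, 60]);
translate([140, 60, 60]) cylinder(h = 140, r = 40);
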